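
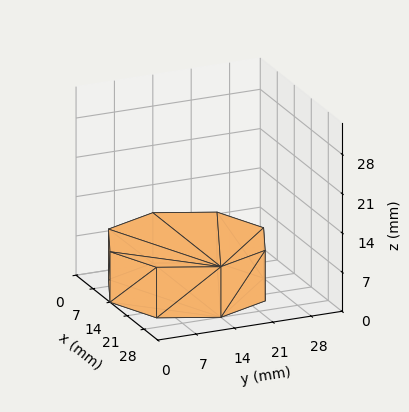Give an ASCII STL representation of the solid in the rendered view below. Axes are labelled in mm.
Reading the render: the shape is a regular 8-sided prism (a cylinder approximated with 8 flat sides), circumscribed radius ≈ 14 mm, height ≈ 9 mm (dimensions read to the nearest mm from the axis ticks). For the STL, each face is triangulated and given an outward normal.

solid part
  facet normal 0.0000 0.0000 -1.0000
    outer loop
      vertex 14.0 28.0 0.0
      vertex 23.9 23.9 0.0
      vertex 28.0 14.0 0.0
    endloop
  endfacet
  facet normal 0.0000 0.0000 -1.0000
    outer loop
      vertex 4.1 23.9 0.0
      vertex 14.0 28.0 0.0
      vertex 28.0 14.0 0.0
    endloop
  endfacet
  facet normal 0.0000 0.0000 -1.0000
    outer loop
      vertex 0.0 14.0 0.0
      vertex 4.1 23.9 0.0
      vertex 28.0 14.0 0.0
    endloop
  endfacet
  facet normal 0.0000 0.0000 -1.0000
    outer loop
      vertex 4.1 4.1 0.0
      vertex 0.0 14.0 0.0
      vertex 28.0 14.0 0.0
    endloop
  endfacet
  facet normal 0.0000 0.0000 -1.0000
    outer loop
      vertex 14.0 0.0 0.0
      vertex 4.1 4.1 0.0
      vertex 28.0 14.0 0.0
    endloop
  endfacet
  facet normal 0.0000 0.0000 -1.0000
    outer loop
      vertex 23.9 4.1 0.0
      vertex 14.0 0.0 0.0
      vertex 28.0 14.0 0.0
    endloop
  endfacet
  facet normal 0.0000 0.0000 1.0000
    outer loop
      vertex 28.0 14.0 9.0
      vertex 23.9 23.9 9.0
      vertex 14.0 28.0 9.0
    endloop
  endfacet
  facet normal 0.0000 0.0000 1.0000
    outer loop
      vertex 28.0 14.0 9.0
      vertex 14.0 28.0 9.0
      vertex 4.1 23.9 9.0
    endloop
  endfacet
  facet normal 0.0000 0.0000 1.0000
    outer loop
      vertex 28.0 14.0 9.0
      vertex 4.1 23.9 9.0
      vertex 0.0 14.0 9.0
    endloop
  endfacet
  facet normal 0.0000 0.0000 1.0000
    outer loop
      vertex 28.0 14.0 9.0
      vertex 0.0 14.0 9.0
      vertex 4.1 4.1 9.0
    endloop
  endfacet
  facet normal 0.0000 0.0000 1.0000
    outer loop
      vertex 28.0 14.0 9.0
      vertex 4.1 4.1 9.0
      vertex 14.0 0.0 9.0
    endloop
  endfacet
  facet normal 0.0000 0.0000 1.0000
    outer loop
      vertex 28.0 14.0 9.0
      vertex 14.0 0.0 9.0
      vertex 23.9 4.1 9.0
    endloop
  endfacet
  facet normal 0.9239 0.3826 0.0000
    outer loop
      vertex 28.0 14.0 0.0
      vertex 23.9 23.9 0.0
      vertex 23.9 23.9 9.0
    endloop
  endfacet
  facet normal 0.9239 0.3826 0.0000
    outer loop
      vertex 28.0 14.0 0.0
      vertex 23.9 23.9 9.0
      vertex 28.0 14.0 9.0
    endloop
  endfacet
  facet normal 0.3826 0.9239 0.0000
    outer loop
      vertex 23.9 23.9 0.0
      vertex 14.0 28.0 0.0
      vertex 14.0 28.0 9.0
    endloop
  endfacet
  facet normal 0.3826 0.9239 0.0000
    outer loop
      vertex 23.9 23.9 0.0
      vertex 14.0 28.0 9.0
      vertex 23.9 23.9 9.0
    endloop
  endfacet
  facet normal -0.3826 0.9239 0.0000
    outer loop
      vertex 14.0 28.0 0.0
      vertex 4.1 23.9 0.0
      vertex 4.1 23.9 9.0
    endloop
  endfacet
  facet normal -0.3826 0.9239 0.0000
    outer loop
      vertex 14.0 28.0 0.0
      vertex 4.1 23.9 9.0
      vertex 14.0 28.0 9.0
    endloop
  endfacet
  facet normal -0.9239 0.3826 0.0000
    outer loop
      vertex 4.1 23.9 0.0
      vertex 0.0 14.0 0.0
      vertex 0.0 14.0 9.0
    endloop
  endfacet
  facet normal -0.9239 0.3826 0.0000
    outer loop
      vertex 4.1 23.9 0.0
      vertex 0.0 14.0 9.0
      vertex 4.1 23.9 9.0
    endloop
  endfacet
  facet normal -0.9239 -0.3826 0.0000
    outer loop
      vertex 0.0 14.0 0.0
      vertex 4.1 4.1 0.0
      vertex 4.1 4.1 9.0
    endloop
  endfacet
  facet normal -0.9239 -0.3826 0.0000
    outer loop
      vertex 0.0 14.0 0.0
      vertex 4.1 4.1 9.0
      vertex 0.0 14.0 9.0
    endloop
  endfacet
  facet normal -0.3826 -0.9239 0.0000
    outer loop
      vertex 4.1 4.1 0.0
      vertex 14.0 0.0 0.0
      vertex 14.0 0.0 9.0
    endloop
  endfacet
  facet normal -0.3826 -0.9239 0.0000
    outer loop
      vertex 4.1 4.1 0.0
      vertex 14.0 0.0 9.0
      vertex 4.1 4.1 9.0
    endloop
  endfacet
  facet normal 0.3826 -0.9239 0.0000
    outer loop
      vertex 14.0 0.0 0.0
      vertex 23.9 4.1 0.0
      vertex 23.9 4.1 9.0
    endloop
  endfacet
  facet normal 0.3826 -0.9239 0.0000
    outer loop
      vertex 14.0 0.0 0.0
      vertex 23.9 4.1 9.0
      vertex 14.0 0.0 9.0
    endloop
  endfacet
  facet normal 0.9239 -0.3826 0.0000
    outer loop
      vertex 23.9 4.1 0.0
      vertex 28.0 14.0 0.0
      vertex 28.0 14.0 9.0
    endloop
  endfacet
  facet normal 0.9239 -0.3826 0.0000
    outer loop
      vertex 23.9 4.1 0.0
      vertex 28.0 14.0 9.0
      vertex 23.9 4.1 9.0
    endloop
  endfacet
endsolid part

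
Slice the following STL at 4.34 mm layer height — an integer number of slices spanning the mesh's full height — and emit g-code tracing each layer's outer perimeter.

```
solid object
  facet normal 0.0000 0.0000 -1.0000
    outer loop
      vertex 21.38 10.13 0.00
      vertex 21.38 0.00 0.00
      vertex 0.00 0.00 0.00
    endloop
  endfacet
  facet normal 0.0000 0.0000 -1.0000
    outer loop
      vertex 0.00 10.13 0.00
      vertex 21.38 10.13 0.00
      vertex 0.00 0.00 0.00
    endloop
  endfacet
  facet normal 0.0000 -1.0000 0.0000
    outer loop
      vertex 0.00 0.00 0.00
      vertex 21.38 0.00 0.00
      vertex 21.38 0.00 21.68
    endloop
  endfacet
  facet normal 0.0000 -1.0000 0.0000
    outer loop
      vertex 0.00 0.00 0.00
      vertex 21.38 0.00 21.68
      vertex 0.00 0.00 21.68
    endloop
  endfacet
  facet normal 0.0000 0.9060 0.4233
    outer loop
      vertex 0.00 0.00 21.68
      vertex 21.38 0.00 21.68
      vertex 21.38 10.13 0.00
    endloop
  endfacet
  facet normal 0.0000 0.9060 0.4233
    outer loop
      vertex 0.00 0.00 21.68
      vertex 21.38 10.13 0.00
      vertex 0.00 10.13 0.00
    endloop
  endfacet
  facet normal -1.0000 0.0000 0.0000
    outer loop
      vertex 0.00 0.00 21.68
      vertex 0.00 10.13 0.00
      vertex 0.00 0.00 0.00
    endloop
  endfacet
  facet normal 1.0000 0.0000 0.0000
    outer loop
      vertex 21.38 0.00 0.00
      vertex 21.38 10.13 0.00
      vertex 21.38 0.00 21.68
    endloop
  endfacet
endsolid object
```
; perimeter-only toolpath
G21 ; units = mm
G90 ; absolute positioning
G28 ; home
; layer 1
G0 Z4.34
G0 X0.00 Y0.00
G1 X21.38 Y0.00
G1 X21.38 Y8.10
G1 X0.00 Y8.10
G1 X0.00 Y0.00
; layer 2
G0 Z8.67
G0 X0.00 Y0.00
G1 X21.38 Y0.00
G1 X21.38 Y6.08
G1 X0.00 Y6.08
G1 X0.00 Y0.00
; layer 3
G0 Z13.01
G0 X0.00 Y0.00
G1 X21.38 Y0.00
G1 X21.38 Y4.05
G1 X0.00 Y4.05
G1 X0.00 Y0.00
; layer 4
G0 Z17.34
G0 X0.00 Y0.00
G1 X21.38 Y0.00
G1 X21.38 Y2.03
G1 X0.00 Y2.03
G1 X0.00 Y0.00
M2 ; end

The solid is a wedge (ramp): 21.4 × 10.1 mm base, rising to 21.7 mm along the y=0 edge and sloping linearly to z=0 at y=10.1. Slicing at Δz = 4.34 mm — 5 equal slices spanning the solid's height, so layer i sits at z = i·h/5 — gives 4 non-empty perimeters. Each is a 4-segment closed polygon; G0 lifts to the layer z and rapids to the start vertex, then G1 traces the edges. The cross-section shrinks linearly with z (the slice at the apex is degenerate and omitted).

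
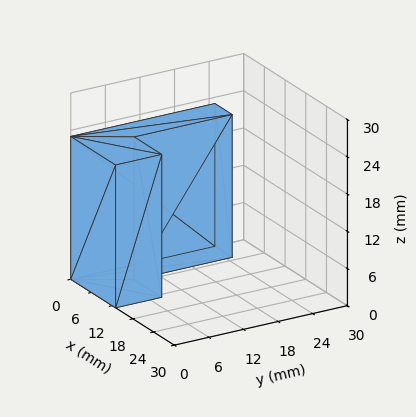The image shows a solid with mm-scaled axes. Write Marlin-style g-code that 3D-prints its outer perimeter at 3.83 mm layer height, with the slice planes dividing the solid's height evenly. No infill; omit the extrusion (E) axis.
Reading the render: the shape is an L-shaped prism: outer 13 × 25 mm, arm thicknesses ≈ 8 mm (horizontal) and 5 mm (vertical), extruded 23 mm in z (dimensions read to the nearest mm from the axis ticks). For the g-code, the solid's height is divided into equal slices at the stated Δz and each level perimeter traced with G1 moves after a G0 lift.

; perimeter-only toolpath
G21 ; units = mm
G90 ; absolute positioning
G28 ; home
; layer 1
G0 Z3.83
G0 X0.00 Y0.00
G1 X13.00 Y0.00
G1 X13.00 Y8.00
G1 X5.00 Y8.00
G1 X5.00 Y25.00
G1 X0.00 Y25.00
G1 X0.00 Y0.00
; layer 2
G0 Z7.67
G0 X0.00 Y0.00
G1 X13.00 Y0.00
G1 X13.00 Y8.00
G1 X5.00 Y8.00
G1 X5.00 Y25.00
G1 X0.00 Y25.00
G1 X0.00 Y0.00
; layer 3
G0 Z11.50
G0 X0.00 Y0.00
G1 X13.00 Y0.00
G1 X13.00 Y8.00
G1 X5.00 Y8.00
G1 X5.00 Y25.00
G1 X0.00 Y25.00
G1 X0.00 Y0.00
; layer 4
G0 Z15.33
G0 X0.00 Y0.00
G1 X13.00 Y0.00
G1 X13.00 Y8.00
G1 X5.00 Y8.00
G1 X5.00 Y25.00
G1 X0.00 Y25.00
G1 X0.00 Y0.00
; layer 5
G0 Z19.17
G0 X0.00 Y0.00
G1 X13.00 Y0.00
G1 X13.00 Y8.00
G1 X5.00 Y8.00
G1 X5.00 Y25.00
G1 X0.00 Y25.00
G1 X0.00 Y0.00
; layer 6
G0 Z23.00
G0 X0.00 Y0.00
G1 X13.00 Y0.00
G1 X13.00 Y8.00
G1 X5.00 Y8.00
G1 X5.00 Y25.00
G1 X0.00 Y25.00
G1 X0.00 Y0.00
M2 ; end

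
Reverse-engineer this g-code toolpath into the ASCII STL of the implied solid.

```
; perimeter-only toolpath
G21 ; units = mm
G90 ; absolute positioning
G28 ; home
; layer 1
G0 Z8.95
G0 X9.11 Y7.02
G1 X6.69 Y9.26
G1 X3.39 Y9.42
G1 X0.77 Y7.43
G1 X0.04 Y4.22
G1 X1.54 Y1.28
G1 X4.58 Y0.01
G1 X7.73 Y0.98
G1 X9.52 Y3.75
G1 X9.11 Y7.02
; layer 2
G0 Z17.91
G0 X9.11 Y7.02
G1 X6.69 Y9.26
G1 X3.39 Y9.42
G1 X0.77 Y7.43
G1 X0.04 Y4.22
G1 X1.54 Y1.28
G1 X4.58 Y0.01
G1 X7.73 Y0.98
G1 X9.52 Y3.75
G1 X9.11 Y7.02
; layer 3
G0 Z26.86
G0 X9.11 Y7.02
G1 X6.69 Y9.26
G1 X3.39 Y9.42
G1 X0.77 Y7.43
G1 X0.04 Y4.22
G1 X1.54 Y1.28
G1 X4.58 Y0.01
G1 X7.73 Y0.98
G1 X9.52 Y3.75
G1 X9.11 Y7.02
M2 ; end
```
solid part
  facet normal 0.0000 0.0000 -1.0000
    outer loop
      vertex 3.39 9.42 0.00
      vertex 6.69 9.26 0.00
      vertex 9.11 7.02 0.00
    endloop
  endfacet
  facet normal 0.0000 0.0000 -1.0000
    outer loop
      vertex 0.77 7.43 0.00
      vertex 3.39 9.42 0.00
      vertex 9.11 7.02 0.00
    endloop
  endfacet
  facet normal 0.0000 0.0000 -1.0000
    outer loop
      vertex 0.04 4.22 0.00
      vertex 0.77 7.43 0.00
      vertex 9.11 7.02 0.00
    endloop
  endfacet
  facet normal 0.0000 0.0000 -1.0000
    outer loop
      vertex 1.54 1.28 0.00
      vertex 0.04 4.22 0.00
      vertex 9.11 7.02 0.00
    endloop
  endfacet
  facet normal 0.0000 0.0000 -1.0000
    outer loop
      vertex 4.58 0.01 0.00
      vertex 1.54 1.28 0.00
      vertex 9.11 7.02 0.00
    endloop
  endfacet
  facet normal 0.0000 0.0000 -1.0000
    outer loop
      vertex 7.73 0.98 0.00
      vertex 4.58 0.01 0.00
      vertex 9.11 7.02 0.00
    endloop
  endfacet
  facet normal 0.0000 0.0000 -1.0000
    outer loop
      vertex 9.52 3.75 0.00
      vertex 7.73 0.98 0.00
      vertex 9.11 7.02 0.00
    endloop
  endfacet
  facet normal 0.0000 0.0000 1.0000
    outer loop
      vertex 9.11 7.02 26.86
      vertex 6.69 9.26 26.86
      vertex 3.39 9.42 26.86
    endloop
  endfacet
  facet normal 0.0000 0.0000 1.0000
    outer loop
      vertex 9.11 7.02 26.86
      vertex 3.39 9.42 26.86
      vertex 0.77 7.43 26.86
    endloop
  endfacet
  facet normal 0.0000 0.0000 1.0000
    outer loop
      vertex 9.11 7.02 26.86
      vertex 0.77 7.43 26.86
      vertex 0.04 4.22 26.86
    endloop
  endfacet
  facet normal 0.0000 0.0000 1.0000
    outer loop
      vertex 9.11 7.02 26.86
      vertex 0.04 4.22 26.86
      vertex 1.54 1.28 26.86
    endloop
  endfacet
  facet normal 0.0000 0.0000 1.0000
    outer loop
      vertex 9.11 7.02 26.86
      vertex 1.54 1.28 26.86
      vertex 4.58 0.01 26.86
    endloop
  endfacet
  facet normal 0.0000 0.0000 1.0000
    outer loop
      vertex 9.11 7.02 26.86
      vertex 4.58 0.01 26.86
      vertex 7.73 0.98 26.86
    endloop
  endfacet
  facet normal 0.0000 0.0000 1.0000
    outer loop
      vertex 9.11 7.02 26.86
      vertex 7.73 0.98 26.86
      vertex 9.52 3.75 26.86
    endloop
  endfacet
  facet normal 0.6793 0.7339 0.0000
    outer loop
      vertex 9.11 7.02 0.00
      vertex 6.69 9.26 0.00
      vertex 6.69 9.26 26.86
    endloop
  endfacet
  facet normal 0.6793 0.7339 0.0000
    outer loop
      vertex 9.11 7.02 0.00
      vertex 6.69 9.26 26.86
      vertex 9.11 7.02 26.86
    endloop
  endfacet
  facet normal 0.0484 0.9988 0.0000
    outer loop
      vertex 6.69 9.26 0.00
      vertex 3.39 9.42 0.00
      vertex 3.39 9.42 26.86
    endloop
  endfacet
  facet normal 0.0484 0.9988 0.0000
    outer loop
      vertex 6.69 9.26 0.00
      vertex 3.39 9.42 26.86
      vertex 6.69 9.26 26.86
    endloop
  endfacet
  facet normal -0.6049 0.7963 0.0000
    outer loop
      vertex 3.39 9.42 0.00
      vertex 0.77 7.43 0.00
      vertex 0.77 7.43 26.86
    endloop
  endfacet
  facet normal -0.6049 0.7963 0.0000
    outer loop
      vertex 3.39 9.42 0.00
      vertex 0.77 7.43 26.86
      vertex 3.39 9.42 26.86
    endloop
  endfacet
  facet normal -0.9751 0.2218 0.0000
    outer loop
      vertex 0.77 7.43 0.00
      vertex 0.04 4.22 0.00
      vertex 0.04 4.22 26.86
    endloop
  endfacet
  facet normal -0.9751 0.2218 0.0000
    outer loop
      vertex 0.77 7.43 0.00
      vertex 0.04 4.22 26.86
      vertex 0.77 7.43 26.86
    endloop
  endfacet
  facet normal -0.8908 -0.4545 0.0000
    outer loop
      vertex 0.04 4.22 0.00
      vertex 1.54 1.28 0.00
      vertex 1.54 1.28 26.86
    endloop
  endfacet
  facet normal -0.8908 -0.4545 0.0000
    outer loop
      vertex 0.04 4.22 0.00
      vertex 1.54 1.28 26.86
      vertex 0.04 4.22 26.86
    endloop
  endfacet
  facet normal -0.3855 -0.9227 0.0000
    outer loop
      vertex 1.54 1.28 0.00
      vertex 4.58 0.01 0.00
      vertex 4.58 0.01 26.86
    endloop
  endfacet
  facet normal -0.3855 -0.9227 0.0000
    outer loop
      vertex 1.54 1.28 0.00
      vertex 4.58 0.01 26.86
      vertex 1.54 1.28 26.86
    endloop
  endfacet
  facet normal 0.2943 -0.9557 0.0000
    outer loop
      vertex 4.58 0.01 0.00
      vertex 7.73 0.98 0.00
      vertex 7.73 0.98 26.86
    endloop
  endfacet
  facet normal 0.2943 -0.9557 0.0000
    outer loop
      vertex 4.58 0.01 0.00
      vertex 7.73 0.98 26.86
      vertex 4.58 0.01 26.86
    endloop
  endfacet
  facet normal 0.8399 -0.5427 0.0000
    outer loop
      vertex 7.73 0.98 0.00
      vertex 9.52 3.75 0.00
      vertex 9.52 3.75 26.86
    endloop
  endfacet
  facet normal 0.8399 -0.5427 0.0000
    outer loop
      vertex 7.73 0.98 0.00
      vertex 9.52 3.75 26.86
      vertex 7.73 0.98 26.86
    endloop
  endfacet
  facet normal 0.9922 0.1244 0.0000
    outer loop
      vertex 9.52 3.75 0.00
      vertex 9.11 7.02 0.00
      vertex 9.11 7.02 26.86
    endloop
  endfacet
  facet normal 0.9922 0.1244 0.0000
    outer loop
      vertex 9.52 3.75 0.00
      vertex 9.11 7.02 26.86
      vertex 9.52 3.75 26.86
    endloop
  endfacet
endsolid part

The G0 Z moves step by Δz≈8.95 mm. Every layer's G1 loop is the same polygon, so the solid is a straight extrusion of it from z=0 to z≈26.9. Closing with flat bottom and top caps and triangulating gives 32 facets — a regular 9-sided prism (a cylinder approximated with 9 flat sides), circumscribed radius ≈ 4.82 mm, height ≈ 26.9 mm.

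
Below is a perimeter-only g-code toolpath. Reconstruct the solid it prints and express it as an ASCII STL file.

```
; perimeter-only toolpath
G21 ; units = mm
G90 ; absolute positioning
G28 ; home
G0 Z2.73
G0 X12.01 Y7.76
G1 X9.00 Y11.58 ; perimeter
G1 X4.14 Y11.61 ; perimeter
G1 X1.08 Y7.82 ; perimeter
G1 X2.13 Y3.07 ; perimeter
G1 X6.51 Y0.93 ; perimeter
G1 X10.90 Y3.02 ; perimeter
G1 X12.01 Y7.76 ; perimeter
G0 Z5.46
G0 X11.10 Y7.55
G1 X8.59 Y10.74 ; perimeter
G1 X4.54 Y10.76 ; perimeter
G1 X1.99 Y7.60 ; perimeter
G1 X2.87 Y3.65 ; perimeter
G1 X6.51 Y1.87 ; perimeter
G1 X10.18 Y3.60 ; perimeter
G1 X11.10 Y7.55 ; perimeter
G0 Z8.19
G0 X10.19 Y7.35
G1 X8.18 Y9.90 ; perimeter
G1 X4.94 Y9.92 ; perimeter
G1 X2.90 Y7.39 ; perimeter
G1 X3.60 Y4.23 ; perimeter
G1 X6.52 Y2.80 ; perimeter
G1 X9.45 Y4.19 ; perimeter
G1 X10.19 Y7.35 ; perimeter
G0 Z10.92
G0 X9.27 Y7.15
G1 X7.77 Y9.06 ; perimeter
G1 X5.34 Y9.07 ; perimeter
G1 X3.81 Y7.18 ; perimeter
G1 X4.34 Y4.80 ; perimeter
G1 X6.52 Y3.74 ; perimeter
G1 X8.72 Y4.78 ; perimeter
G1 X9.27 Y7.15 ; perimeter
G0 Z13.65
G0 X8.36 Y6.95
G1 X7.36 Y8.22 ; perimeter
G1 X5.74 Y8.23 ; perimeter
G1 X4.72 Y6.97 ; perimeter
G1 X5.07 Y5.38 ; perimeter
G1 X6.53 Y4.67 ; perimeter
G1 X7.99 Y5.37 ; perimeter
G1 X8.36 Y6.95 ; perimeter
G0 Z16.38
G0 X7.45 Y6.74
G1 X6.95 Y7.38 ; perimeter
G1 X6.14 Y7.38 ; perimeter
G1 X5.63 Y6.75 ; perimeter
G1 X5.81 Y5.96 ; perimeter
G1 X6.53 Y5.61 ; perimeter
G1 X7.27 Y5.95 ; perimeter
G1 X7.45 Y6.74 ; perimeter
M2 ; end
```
solid part
  facet normal 0.0000 0.0000 -1.0000
    outer loop
      vertex 3.74 12.45 0.00
      vertex 9.41 12.42 0.00
      vertex 12.92 7.96 0.00
    endloop
  endfacet
  facet normal 0.0000 0.0000 -1.0000
    outer loop
      vertex 0.17 8.03 0.00
      vertex 3.74 12.45 0.00
      vertex 12.92 7.96 0.00
    endloop
  endfacet
  facet normal 0.0000 0.0000 -1.0000
    outer loop
      vertex 1.40 2.49 0.00
      vertex 0.17 8.03 0.00
      vertex 12.92 7.96 0.00
    endloop
  endfacet
  facet normal 0.0000 0.0000 -1.0000
    outer loop
      vertex 6.50 0.00 0.00
      vertex 1.40 2.49 0.00
      vertex 12.92 7.96 0.00
    endloop
  endfacet
  facet normal 0.0000 0.0000 -1.0000
    outer loop
      vertex 11.63 2.43 0.00
      vertex 6.50 0.00 0.00
      vertex 12.92 7.96 0.00
    endloop
  endfacet
  facet normal 0.7509 0.5910 0.2946
    outer loop
      vertex 12.92 7.96 0.00
      vertex 9.41 12.42 0.00
      vertex 6.54 6.54 19.11
    endloop
  endfacet
  facet normal 0.0051 0.9556 0.2948
    outer loop
      vertex 9.41 12.42 0.00
      vertex 3.74 12.45 0.00
      vertex 6.54 6.54 19.11
    endloop
  endfacet
  facet normal -0.7434 0.6004 0.2946
    outer loop
      vertex 3.74 12.45 0.00
      vertex 0.17 8.03 0.00
      vertex 6.54 6.54 19.11
    endloop
  endfacet
  facet normal -0.9328 -0.2071 0.2948
    outer loop
      vertex 0.17 8.03 0.00
      vertex 1.40 2.49 0.00
      vertex 6.54 6.54 19.11
    endloop
  endfacet
  facet normal -0.4192 -0.8587 0.2947
    outer loop
      vertex 1.40 2.49 0.00
      vertex 6.50 0.00 0.00
      vertex 6.54 6.54 19.11
    endloop
  endfacet
  facet normal 0.4091 -0.8636 0.2947
    outer loop
      vertex 6.50 0.00 0.00
      vertex 11.63 2.43 0.00
      vertex 6.54 6.54 19.11
    endloop
  endfacet
  facet normal 0.9306 -0.2171 0.2946
    outer loop
      vertex 11.63 2.43 0.00
      vertex 12.92 7.96 0.00
      vertex 6.54 6.54 19.11
    endloop
  endfacet
endsolid part

The G0 Z moves step by Δz≈2.73 mm. The G1 loops shrink linearly with z, so the solid tapers from its base footprint up to z≈19.1. Closing with a flat bottom cap and the tapered top and triangulating gives 12 facets — a regular 7-sided pyramid, base circumscribed radius ≈ 6.54 mm, apex at z ≈ 19.1 mm.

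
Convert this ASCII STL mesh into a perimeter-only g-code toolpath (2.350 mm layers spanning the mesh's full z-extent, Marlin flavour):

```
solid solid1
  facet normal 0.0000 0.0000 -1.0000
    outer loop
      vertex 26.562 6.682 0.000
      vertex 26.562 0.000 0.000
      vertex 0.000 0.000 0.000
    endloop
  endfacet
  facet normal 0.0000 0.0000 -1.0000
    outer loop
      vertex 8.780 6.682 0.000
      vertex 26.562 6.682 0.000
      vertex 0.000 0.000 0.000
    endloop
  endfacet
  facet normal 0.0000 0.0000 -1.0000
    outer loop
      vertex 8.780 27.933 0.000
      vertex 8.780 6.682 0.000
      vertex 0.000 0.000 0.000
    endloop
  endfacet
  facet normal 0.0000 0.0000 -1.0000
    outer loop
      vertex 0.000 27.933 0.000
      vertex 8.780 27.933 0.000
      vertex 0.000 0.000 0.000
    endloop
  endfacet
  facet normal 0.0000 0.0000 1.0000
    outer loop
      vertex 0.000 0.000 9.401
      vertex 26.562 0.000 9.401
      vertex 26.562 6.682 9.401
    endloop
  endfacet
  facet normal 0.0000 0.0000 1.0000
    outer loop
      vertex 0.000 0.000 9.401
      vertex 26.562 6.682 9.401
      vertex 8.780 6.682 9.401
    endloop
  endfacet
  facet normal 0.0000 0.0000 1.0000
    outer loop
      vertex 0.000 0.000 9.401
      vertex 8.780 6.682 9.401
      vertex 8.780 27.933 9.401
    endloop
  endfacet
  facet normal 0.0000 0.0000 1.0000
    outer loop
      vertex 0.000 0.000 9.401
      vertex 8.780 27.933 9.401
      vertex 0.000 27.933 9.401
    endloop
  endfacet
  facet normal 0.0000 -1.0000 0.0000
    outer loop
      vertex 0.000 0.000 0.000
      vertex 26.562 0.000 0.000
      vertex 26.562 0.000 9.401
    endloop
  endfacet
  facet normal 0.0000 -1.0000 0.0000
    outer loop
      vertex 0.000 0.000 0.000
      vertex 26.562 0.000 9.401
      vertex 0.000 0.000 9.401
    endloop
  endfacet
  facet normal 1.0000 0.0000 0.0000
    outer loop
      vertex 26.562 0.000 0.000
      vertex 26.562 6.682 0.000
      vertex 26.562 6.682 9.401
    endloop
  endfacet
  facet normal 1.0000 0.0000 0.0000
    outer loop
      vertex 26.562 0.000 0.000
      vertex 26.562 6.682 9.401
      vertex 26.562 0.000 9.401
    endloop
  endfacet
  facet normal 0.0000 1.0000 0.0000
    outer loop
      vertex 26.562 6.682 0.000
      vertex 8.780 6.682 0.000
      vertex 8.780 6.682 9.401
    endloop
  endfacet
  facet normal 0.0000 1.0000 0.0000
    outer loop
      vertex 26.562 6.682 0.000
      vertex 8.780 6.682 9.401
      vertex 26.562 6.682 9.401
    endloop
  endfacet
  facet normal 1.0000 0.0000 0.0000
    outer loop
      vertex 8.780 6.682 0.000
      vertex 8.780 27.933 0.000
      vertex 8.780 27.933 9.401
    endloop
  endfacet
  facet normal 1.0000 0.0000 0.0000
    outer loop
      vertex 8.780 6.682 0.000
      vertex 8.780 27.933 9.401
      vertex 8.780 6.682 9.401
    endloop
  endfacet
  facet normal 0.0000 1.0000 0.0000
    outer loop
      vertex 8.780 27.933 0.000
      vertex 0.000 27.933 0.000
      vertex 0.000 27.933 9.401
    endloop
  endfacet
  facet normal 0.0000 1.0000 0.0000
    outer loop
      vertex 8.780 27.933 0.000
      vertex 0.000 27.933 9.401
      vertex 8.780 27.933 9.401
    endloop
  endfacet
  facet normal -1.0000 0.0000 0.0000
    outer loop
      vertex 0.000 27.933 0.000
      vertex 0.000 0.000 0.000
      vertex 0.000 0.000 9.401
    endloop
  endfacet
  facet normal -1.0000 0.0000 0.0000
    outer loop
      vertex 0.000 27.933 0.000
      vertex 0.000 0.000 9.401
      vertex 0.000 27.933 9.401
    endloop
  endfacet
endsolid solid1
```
; perimeter-only toolpath
G21 ; units = mm
G90 ; absolute positioning
G28 ; home
; layer 1
G0 Z2.350
G0 X0.000 Y0.000
G1 X26.562 Y0.000
G1 X26.562 Y6.682
G1 X8.780 Y6.682
G1 X8.780 Y27.933
G1 X0.000 Y27.933
G1 X0.000 Y0.000
; layer 2
G0 Z4.700
G0 X0.000 Y0.000
G1 X26.562 Y0.000
G1 X26.562 Y6.682
G1 X8.780 Y6.682
G1 X8.780 Y27.933
G1 X0.000 Y27.933
G1 X0.000 Y0.000
; layer 3
G0 Z7.051
G0 X0.000 Y0.000
G1 X26.562 Y0.000
G1 X26.562 Y6.682
G1 X8.780 Y6.682
G1 X8.780 Y27.933
G1 X0.000 Y27.933
G1 X0.000 Y0.000
; layer 4
G0 Z9.401
G0 X0.000 Y0.000
G1 X26.562 Y0.000
G1 X26.562 Y6.682
G1 X8.780 Y6.682
G1 X8.780 Y27.933
G1 X0.000 Y27.933
G1 X0.000 Y0.000
M2 ; end

The solid is an L-shaped prism: outer 26.6 × 27.9 mm, arm thicknesses ≈ 6.68 mm (horizontal) and 8.78 mm (vertical), extruded 9.4 mm in z. Slicing at Δz = 2.350 mm — 4 equal slices spanning the solid's height, so layer i sits at z = i·h/4 — gives 4 non-empty perimeters. Each is a 6-segment closed polygon; G0 lifts to the layer z and rapids to the start vertex, then G1 traces the edges.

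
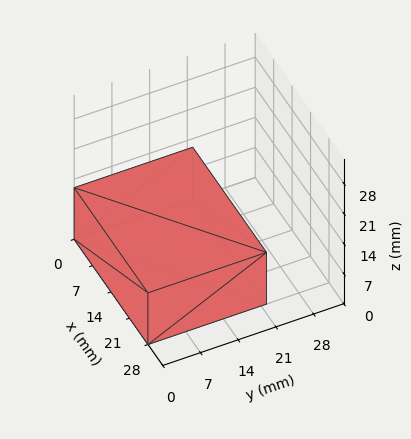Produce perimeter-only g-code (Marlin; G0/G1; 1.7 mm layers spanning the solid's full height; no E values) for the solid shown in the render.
Reading the render: the shape is a rectangular box, roughly 28 × 22 mm footprint and 12 mm tall (dimensions read to the nearest mm from the axis ticks). For the g-code, the solid's height is divided into equal slices at the stated Δz and each level perimeter traced with G1 moves after a G0 lift.

; perimeter-only toolpath
G21 ; units = mm
G90 ; absolute positioning
G28 ; home
; layer 1
G0 Z1.7
G0 X0.0 Y0.0
G1 X28.0 Y0.0
G1 X28.0 Y22.0
G1 X0.0 Y22.0
G1 X0.0 Y0.0
; layer 2
G0 Z3.4
G0 X0.0 Y0.0
G1 X28.0 Y0.0
G1 X28.0 Y22.0
G1 X0.0 Y22.0
G1 X0.0 Y0.0
; layer 3
G0 Z5.1
G0 X0.0 Y0.0
G1 X28.0 Y0.0
G1 X28.0 Y22.0
G1 X0.0 Y22.0
G1 X0.0 Y0.0
; layer 4
G0 Z6.9
G0 X0.0 Y0.0
G1 X28.0 Y0.0
G1 X28.0 Y22.0
G1 X0.0 Y22.0
G1 X0.0 Y0.0
; layer 5
G0 Z8.6
G0 X0.0 Y0.0
G1 X28.0 Y0.0
G1 X28.0 Y22.0
G1 X0.0 Y22.0
G1 X0.0 Y0.0
; layer 6
G0 Z10.3
G0 X0.0 Y0.0
G1 X28.0 Y0.0
G1 X28.0 Y22.0
G1 X0.0 Y22.0
G1 X0.0 Y0.0
; layer 7
G0 Z12.0
G0 X0.0 Y0.0
G1 X28.0 Y0.0
G1 X28.0 Y22.0
G1 X0.0 Y22.0
G1 X0.0 Y0.0
M2 ; end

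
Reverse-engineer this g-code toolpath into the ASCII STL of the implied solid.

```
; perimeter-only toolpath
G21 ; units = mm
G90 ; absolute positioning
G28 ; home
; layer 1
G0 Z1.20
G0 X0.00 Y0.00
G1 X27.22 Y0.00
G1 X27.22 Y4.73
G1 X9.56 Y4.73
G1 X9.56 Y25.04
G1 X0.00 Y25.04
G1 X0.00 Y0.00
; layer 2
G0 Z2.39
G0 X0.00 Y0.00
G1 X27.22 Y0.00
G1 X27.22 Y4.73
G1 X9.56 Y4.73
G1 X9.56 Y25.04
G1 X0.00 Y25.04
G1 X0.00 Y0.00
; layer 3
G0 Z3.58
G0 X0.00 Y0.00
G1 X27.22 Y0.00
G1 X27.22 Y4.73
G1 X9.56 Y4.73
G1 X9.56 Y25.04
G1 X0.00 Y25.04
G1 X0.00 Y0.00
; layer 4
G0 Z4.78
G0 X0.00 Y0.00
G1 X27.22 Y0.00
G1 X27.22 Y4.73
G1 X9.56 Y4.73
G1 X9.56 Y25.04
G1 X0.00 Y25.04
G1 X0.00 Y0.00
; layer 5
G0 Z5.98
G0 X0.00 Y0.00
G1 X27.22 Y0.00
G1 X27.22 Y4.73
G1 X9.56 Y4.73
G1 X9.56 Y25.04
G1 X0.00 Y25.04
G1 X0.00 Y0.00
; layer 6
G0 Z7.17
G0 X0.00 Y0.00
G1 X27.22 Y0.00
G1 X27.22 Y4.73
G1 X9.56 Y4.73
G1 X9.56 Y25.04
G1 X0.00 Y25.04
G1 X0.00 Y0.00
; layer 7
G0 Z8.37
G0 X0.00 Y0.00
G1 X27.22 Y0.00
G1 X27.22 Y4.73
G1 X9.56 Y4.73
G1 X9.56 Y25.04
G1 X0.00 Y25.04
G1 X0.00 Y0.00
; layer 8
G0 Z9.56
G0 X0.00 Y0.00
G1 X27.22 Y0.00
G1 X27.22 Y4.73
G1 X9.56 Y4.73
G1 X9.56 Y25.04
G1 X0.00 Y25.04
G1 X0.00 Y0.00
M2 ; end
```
solid part
  facet normal 0.0000 0.0000 -1.0000
    outer loop
      vertex 27.22 4.73 0.00
      vertex 27.22 0.00 0.00
      vertex 0.00 0.00 0.00
    endloop
  endfacet
  facet normal 0.0000 0.0000 -1.0000
    outer loop
      vertex 9.56 4.73 0.00
      vertex 27.22 4.73 0.00
      vertex 0.00 0.00 0.00
    endloop
  endfacet
  facet normal 0.0000 0.0000 -1.0000
    outer loop
      vertex 9.56 25.04 0.00
      vertex 9.56 4.73 0.00
      vertex 0.00 0.00 0.00
    endloop
  endfacet
  facet normal 0.0000 0.0000 -1.0000
    outer loop
      vertex 0.00 25.04 0.00
      vertex 9.56 25.04 0.00
      vertex 0.00 0.00 0.00
    endloop
  endfacet
  facet normal 0.0000 0.0000 1.0000
    outer loop
      vertex 0.00 0.00 9.56
      vertex 27.22 0.00 9.56
      vertex 27.22 4.73 9.56
    endloop
  endfacet
  facet normal 0.0000 0.0000 1.0000
    outer loop
      vertex 0.00 0.00 9.56
      vertex 27.22 4.73 9.56
      vertex 9.56 4.73 9.56
    endloop
  endfacet
  facet normal 0.0000 0.0000 1.0000
    outer loop
      vertex 0.00 0.00 9.56
      vertex 9.56 4.73 9.56
      vertex 9.56 25.04 9.56
    endloop
  endfacet
  facet normal 0.0000 0.0000 1.0000
    outer loop
      vertex 0.00 0.00 9.56
      vertex 9.56 25.04 9.56
      vertex 0.00 25.04 9.56
    endloop
  endfacet
  facet normal 0.0000 -1.0000 0.0000
    outer loop
      vertex 0.00 0.00 0.00
      vertex 27.22 0.00 0.00
      vertex 27.22 0.00 9.56
    endloop
  endfacet
  facet normal 0.0000 -1.0000 0.0000
    outer loop
      vertex 0.00 0.00 0.00
      vertex 27.22 0.00 9.56
      vertex 0.00 0.00 9.56
    endloop
  endfacet
  facet normal 1.0000 0.0000 0.0000
    outer loop
      vertex 27.22 0.00 0.00
      vertex 27.22 4.73 0.00
      vertex 27.22 4.73 9.56
    endloop
  endfacet
  facet normal 1.0000 0.0000 0.0000
    outer loop
      vertex 27.22 0.00 0.00
      vertex 27.22 4.73 9.56
      vertex 27.22 0.00 9.56
    endloop
  endfacet
  facet normal 0.0000 1.0000 0.0000
    outer loop
      vertex 27.22 4.73 0.00
      vertex 9.56 4.73 0.00
      vertex 9.56 4.73 9.56
    endloop
  endfacet
  facet normal 0.0000 1.0000 0.0000
    outer loop
      vertex 27.22 4.73 0.00
      vertex 9.56 4.73 9.56
      vertex 27.22 4.73 9.56
    endloop
  endfacet
  facet normal 1.0000 0.0000 0.0000
    outer loop
      vertex 9.56 4.73 0.00
      vertex 9.56 25.04 0.00
      vertex 9.56 25.04 9.56
    endloop
  endfacet
  facet normal 1.0000 0.0000 0.0000
    outer loop
      vertex 9.56 4.73 0.00
      vertex 9.56 25.04 9.56
      vertex 9.56 4.73 9.56
    endloop
  endfacet
  facet normal 0.0000 1.0000 0.0000
    outer loop
      vertex 9.56 25.04 0.00
      vertex 0.00 25.04 0.00
      vertex 0.00 25.04 9.56
    endloop
  endfacet
  facet normal 0.0000 1.0000 0.0000
    outer loop
      vertex 9.56 25.04 0.00
      vertex 0.00 25.04 9.56
      vertex 9.56 25.04 9.56
    endloop
  endfacet
  facet normal -1.0000 0.0000 0.0000
    outer loop
      vertex 0.00 25.04 0.00
      vertex 0.00 0.00 0.00
      vertex 0.00 0.00 9.56
    endloop
  endfacet
  facet normal -1.0000 0.0000 0.0000
    outer loop
      vertex 0.00 25.04 0.00
      vertex 0.00 0.00 9.56
      vertex 0.00 25.04 9.56
    endloop
  endfacet
endsolid part

The G0 Z moves step by Δz≈1.20 mm. Every layer's G1 loop is the same polygon, so the solid is a straight extrusion of it from z=0 to z≈9.56. Closing with flat bottom and top caps and triangulating gives 20 facets — an L-shaped prism: outer 27.2 × 25 mm, arm thicknesses ≈ 4.73 mm (horizontal) and 9.56 mm (vertical), extruded 9.56 mm in z.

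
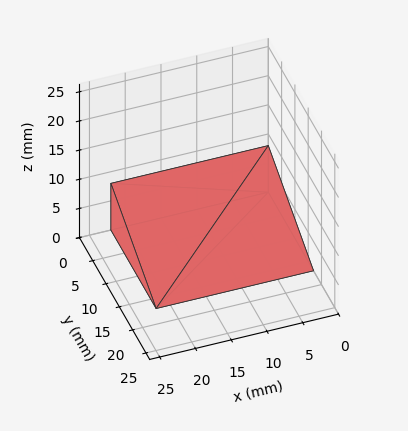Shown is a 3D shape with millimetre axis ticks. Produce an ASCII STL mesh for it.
Reading the render: the shape is a wedge (ramp): 22 × 17 mm base, rising to 8 mm along the y=0 edge and sloping linearly to z=0 at y=17 (dimensions read to the nearest mm from the axis ticks). For the STL, each face is triangulated and given an outward normal.

solid part
  facet normal 0.0000 0.0000 -1.0000
    outer loop
      vertex 22.00 17.00 0.00
      vertex 22.00 0.00 0.00
      vertex 0.00 0.00 0.00
    endloop
  endfacet
  facet normal 0.0000 0.0000 -1.0000
    outer loop
      vertex 0.00 17.00 0.00
      vertex 22.00 17.00 0.00
      vertex 0.00 0.00 0.00
    endloop
  endfacet
  facet normal 0.0000 -1.0000 0.0000
    outer loop
      vertex 0.00 0.00 0.00
      vertex 22.00 0.00 0.00
      vertex 22.00 0.00 8.00
    endloop
  endfacet
  facet normal 0.0000 -1.0000 0.0000
    outer loop
      vertex 0.00 0.00 0.00
      vertex 22.00 0.00 8.00
      vertex 0.00 0.00 8.00
    endloop
  endfacet
  facet normal 0.0000 0.4258 0.9048
    outer loop
      vertex 0.00 0.00 8.00
      vertex 22.00 0.00 8.00
      vertex 22.00 17.00 0.00
    endloop
  endfacet
  facet normal 0.0000 0.4258 0.9048
    outer loop
      vertex 0.00 0.00 8.00
      vertex 22.00 17.00 0.00
      vertex 0.00 17.00 0.00
    endloop
  endfacet
  facet normal -1.0000 0.0000 0.0000
    outer loop
      vertex 0.00 0.00 8.00
      vertex 0.00 17.00 0.00
      vertex 0.00 0.00 0.00
    endloop
  endfacet
  facet normal 1.0000 0.0000 0.0000
    outer loop
      vertex 22.00 0.00 0.00
      vertex 22.00 17.00 0.00
      vertex 22.00 0.00 8.00
    endloop
  endfacet
endsolid part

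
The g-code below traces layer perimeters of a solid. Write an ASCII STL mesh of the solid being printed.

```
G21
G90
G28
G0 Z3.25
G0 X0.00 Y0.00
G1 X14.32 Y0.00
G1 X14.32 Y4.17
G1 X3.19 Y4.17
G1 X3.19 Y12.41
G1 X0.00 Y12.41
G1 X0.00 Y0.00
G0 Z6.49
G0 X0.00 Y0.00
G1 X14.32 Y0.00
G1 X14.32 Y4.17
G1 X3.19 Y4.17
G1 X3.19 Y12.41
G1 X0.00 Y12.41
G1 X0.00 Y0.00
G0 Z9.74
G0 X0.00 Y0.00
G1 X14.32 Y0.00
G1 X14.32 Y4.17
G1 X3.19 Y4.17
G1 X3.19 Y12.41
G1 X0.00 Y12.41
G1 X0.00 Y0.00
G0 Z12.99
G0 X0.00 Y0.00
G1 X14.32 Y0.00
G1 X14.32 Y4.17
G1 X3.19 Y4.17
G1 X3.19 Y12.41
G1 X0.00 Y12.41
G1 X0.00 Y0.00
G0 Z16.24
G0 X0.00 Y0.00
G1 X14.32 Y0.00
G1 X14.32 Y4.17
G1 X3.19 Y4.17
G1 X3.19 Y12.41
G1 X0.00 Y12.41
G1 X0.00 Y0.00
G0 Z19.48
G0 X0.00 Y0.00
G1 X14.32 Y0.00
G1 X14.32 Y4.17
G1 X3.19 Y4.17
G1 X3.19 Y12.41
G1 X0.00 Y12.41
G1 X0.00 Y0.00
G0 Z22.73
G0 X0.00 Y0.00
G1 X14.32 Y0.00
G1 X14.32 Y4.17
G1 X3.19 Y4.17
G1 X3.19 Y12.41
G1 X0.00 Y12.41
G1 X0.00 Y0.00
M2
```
solid part
  facet normal 0.0000 0.0000 -1.0000
    outer loop
      vertex 14.32 4.17 0.00
      vertex 14.32 0.00 0.00
      vertex 0.00 0.00 0.00
    endloop
  endfacet
  facet normal 0.0000 0.0000 -1.0000
    outer loop
      vertex 3.19 4.17 0.00
      vertex 14.32 4.17 0.00
      vertex 0.00 0.00 0.00
    endloop
  endfacet
  facet normal 0.0000 0.0000 -1.0000
    outer loop
      vertex 3.19 12.41 0.00
      vertex 3.19 4.17 0.00
      vertex 0.00 0.00 0.00
    endloop
  endfacet
  facet normal 0.0000 0.0000 -1.0000
    outer loop
      vertex 0.00 12.41 0.00
      vertex 3.19 12.41 0.00
      vertex 0.00 0.00 0.00
    endloop
  endfacet
  facet normal 0.0000 0.0000 1.0000
    outer loop
      vertex 0.00 0.00 22.73
      vertex 14.32 0.00 22.73
      vertex 14.32 4.17 22.73
    endloop
  endfacet
  facet normal 0.0000 0.0000 1.0000
    outer loop
      vertex 0.00 0.00 22.73
      vertex 14.32 4.17 22.73
      vertex 3.19 4.17 22.73
    endloop
  endfacet
  facet normal 0.0000 0.0000 1.0000
    outer loop
      vertex 0.00 0.00 22.73
      vertex 3.19 4.17 22.73
      vertex 3.19 12.41 22.73
    endloop
  endfacet
  facet normal 0.0000 0.0000 1.0000
    outer loop
      vertex 0.00 0.00 22.73
      vertex 3.19 12.41 22.73
      vertex 0.00 12.41 22.73
    endloop
  endfacet
  facet normal 0.0000 -1.0000 0.0000
    outer loop
      vertex 0.00 0.00 0.00
      vertex 14.32 0.00 0.00
      vertex 14.32 0.00 22.73
    endloop
  endfacet
  facet normal 0.0000 -1.0000 0.0000
    outer loop
      vertex 0.00 0.00 0.00
      vertex 14.32 0.00 22.73
      vertex 0.00 0.00 22.73
    endloop
  endfacet
  facet normal 1.0000 0.0000 0.0000
    outer loop
      vertex 14.32 0.00 0.00
      vertex 14.32 4.17 0.00
      vertex 14.32 4.17 22.73
    endloop
  endfacet
  facet normal 1.0000 0.0000 0.0000
    outer loop
      vertex 14.32 0.00 0.00
      vertex 14.32 4.17 22.73
      vertex 14.32 0.00 22.73
    endloop
  endfacet
  facet normal 0.0000 1.0000 0.0000
    outer loop
      vertex 14.32 4.17 0.00
      vertex 3.19 4.17 0.00
      vertex 3.19 4.17 22.73
    endloop
  endfacet
  facet normal 0.0000 1.0000 0.0000
    outer loop
      vertex 14.32 4.17 0.00
      vertex 3.19 4.17 22.73
      vertex 14.32 4.17 22.73
    endloop
  endfacet
  facet normal 1.0000 0.0000 0.0000
    outer loop
      vertex 3.19 4.17 0.00
      vertex 3.19 12.41 0.00
      vertex 3.19 12.41 22.73
    endloop
  endfacet
  facet normal 1.0000 0.0000 0.0000
    outer loop
      vertex 3.19 4.17 0.00
      vertex 3.19 12.41 22.73
      vertex 3.19 4.17 22.73
    endloop
  endfacet
  facet normal 0.0000 1.0000 0.0000
    outer loop
      vertex 3.19 12.41 0.00
      vertex 0.00 12.41 0.00
      vertex 0.00 12.41 22.73
    endloop
  endfacet
  facet normal 0.0000 1.0000 0.0000
    outer loop
      vertex 3.19 12.41 0.00
      vertex 0.00 12.41 22.73
      vertex 3.19 12.41 22.73
    endloop
  endfacet
  facet normal -1.0000 0.0000 0.0000
    outer loop
      vertex 0.00 12.41 0.00
      vertex 0.00 0.00 0.00
      vertex 0.00 0.00 22.73
    endloop
  endfacet
  facet normal -1.0000 0.0000 0.0000
    outer loop
      vertex 0.00 12.41 0.00
      vertex 0.00 0.00 22.73
      vertex 0.00 12.41 22.73
    endloop
  endfacet
endsolid part

The G0 Z moves step by Δz≈3.25 mm. Every layer's G1 loop is the same polygon, so the solid is a straight extrusion of it from z=0 to z≈22.7. Closing with flat bottom and top caps and triangulating gives 20 facets — an L-shaped prism: outer 14.3 × 12.4 mm, arm thicknesses ≈ 4.17 mm (horizontal) and 3.19 mm (vertical), extruded 22.7 mm in z.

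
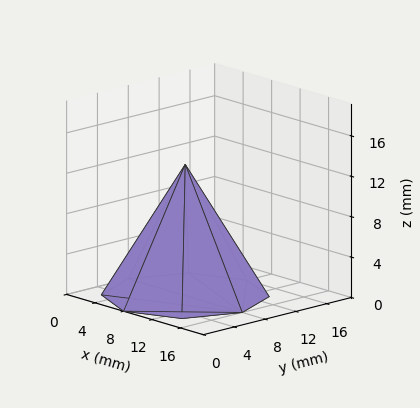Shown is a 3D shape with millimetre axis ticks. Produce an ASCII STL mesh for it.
Reading the render: the shape is a regular 8-sided pyramid, base circumscribed radius ≈ 8 mm, apex at z ≈ 13 mm (dimensions read to the nearest mm from the axis ticks). For the STL, each face is triangulated and given an outward normal.

solid part
  facet normal 0.0000 0.0000 -1.0000
    outer loop
      vertex 8.000 16.000 0.000
      vertex 13.657 13.657 0.000
      vertex 16.000 8.000 0.000
    endloop
  endfacet
  facet normal 0.0000 0.0000 -1.0000
    outer loop
      vertex 2.343 13.657 0.000
      vertex 8.000 16.000 0.000
      vertex 16.000 8.000 0.000
    endloop
  endfacet
  facet normal 0.0000 0.0000 -1.0000
    outer loop
      vertex 0.000 8.000 0.000
      vertex 2.343 13.657 0.000
      vertex 16.000 8.000 0.000
    endloop
  endfacet
  facet normal 0.0000 0.0000 -1.0000
    outer loop
      vertex 2.343 2.343 0.000
      vertex 0.000 8.000 0.000
      vertex 16.000 8.000 0.000
    endloop
  endfacet
  facet normal 0.0000 0.0000 -1.0000
    outer loop
      vertex 8.000 0.000 0.000
      vertex 2.343 2.343 0.000
      vertex 16.000 8.000 0.000
    endloop
  endfacet
  facet normal 0.0000 0.0000 -1.0000
    outer loop
      vertex 13.657 2.343 0.000
      vertex 8.000 0.000 0.000
      vertex 16.000 8.000 0.000
    endloop
  endfacet
  facet normal 0.8032 0.3326 0.4943
    outer loop
      vertex 16.000 8.000 0.000
      vertex 13.657 13.657 0.000
      vertex 8.000 8.000 13.000
    endloop
  endfacet
  facet normal 0.3326 0.8032 0.4943
    outer loop
      vertex 13.657 13.657 0.000
      vertex 8.000 16.000 0.000
      vertex 8.000 8.000 13.000
    endloop
  endfacet
  facet normal -0.3326 0.8032 0.4943
    outer loop
      vertex 8.000 16.000 0.000
      vertex 2.343 13.657 0.000
      vertex 8.000 8.000 13.000
    endloop
  endfacet
  facet normal -0.8032 0.3326 0.4943
    outer loop
      vertex 2.343 13.657 0.000
      vertex 0.000 8.000 0.000
      vertex 8.000 8.000 13.000
    endloop
  endfacet
  facet normal -0.8032 -0.3326 0.4943
    outer loop
      vertex 0.000 8.000 0.000
      vertex 2.343 2.343 0.000
      vertex 8.000 8.000 13.000
    endloop
  endfacet
  facet normal -0.3326 -0.8032 0.4943
    outer loop
      vertex 2.343 2.343 0.000
      vertex 8.000 0.000 0.000
      vertex 8.000 8.000 13.000
    endloop
  endfacet
  facet normal 0.3326 -0.8032 0.4943
    outer loop
      vertex 8.000 0.000 0.000
      vertex 13.657 2.343 0.000
      vertex 8.000 8.000 13.000
    endloop
  endfacet
  facet normal 0.8032 -0.3326 0.4943
    outer loop
      vertex 13.657 2.343 0.000
      vertex 16.000 8.000 0.000
      vertex 8.000 8.000 13.000
    endloop
  endfacet
endsolid part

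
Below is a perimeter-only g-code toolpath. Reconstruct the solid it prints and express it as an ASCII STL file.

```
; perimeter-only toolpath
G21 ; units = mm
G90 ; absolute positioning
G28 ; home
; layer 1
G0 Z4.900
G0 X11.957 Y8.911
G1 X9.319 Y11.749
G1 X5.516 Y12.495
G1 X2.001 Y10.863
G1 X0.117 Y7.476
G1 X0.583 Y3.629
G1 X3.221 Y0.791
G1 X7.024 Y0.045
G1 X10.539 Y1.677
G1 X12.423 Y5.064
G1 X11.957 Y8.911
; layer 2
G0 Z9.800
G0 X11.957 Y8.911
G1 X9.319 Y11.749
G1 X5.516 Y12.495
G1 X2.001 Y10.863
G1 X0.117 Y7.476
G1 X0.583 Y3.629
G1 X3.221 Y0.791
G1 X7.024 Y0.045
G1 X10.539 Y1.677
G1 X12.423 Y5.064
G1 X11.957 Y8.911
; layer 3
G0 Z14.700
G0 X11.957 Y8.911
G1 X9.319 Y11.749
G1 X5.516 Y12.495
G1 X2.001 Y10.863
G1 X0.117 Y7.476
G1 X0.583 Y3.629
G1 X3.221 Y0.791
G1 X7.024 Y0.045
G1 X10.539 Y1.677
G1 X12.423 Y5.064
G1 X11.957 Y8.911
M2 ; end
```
solid part
  facet normal 0.0000 0.0000 -1.0000
    outer loop
      vertex 5.516 12.495 0.000
      vertex 9.319 11.749 0.000
      vertex 11.957 8.911 0.000
    endloop
  endfacet
  facet normal 0.0000 0.0000 -1.0000
    outer loop
      vertex 2.001 10.863 0.000
      vertex 5.516 12.495 0.000
      vertex 11.957 8.911 0.000
    endloop
  endfacet
  facet normal 0.0000 0.0000 -1.0000
    outer loop
      vertex 0.117 7.476 0.000
      vertex 2.001 10.863 0.000
      vertex 11.957 8.911 0.000
    endloop
  endfacet
  facet normal 0.0000 0.0000 -1.0000
    outer loop
      vertex 0.583 3.629 0.000
      vertex 0.117 7.476 0.000
      vertex 11.957 8.911 0.000
    endloop
  endfacet
  facet normal 0.0000 0.0000 -1.0000
    outer loop
      vertex 3.221 0.791 0.000
      vertex 0.583 3.629 0.000
      vertex 11.957 8.911 0.000
    endloop
  endfacet
  facet normal 0.0000 0.0000 -1.0000
    outer loop
      vertex 7.024 0.045 0.000
      vertex 3.221 0.791 0.000
      vertex 11.957 8.911 0.000
    endloop
  endfacet
  facet normal 0.0000 0.0000 -1.0000
    outer loop
      vertex 10.539 1.677 0.000
      vertex 7.024 0.045 0.000
      vertex 11.957 8.911 0.000
    endloop
  endfacet
  facet normal 0.0000 0.0000 -1.0000
    outer loop
      vertex 12.423 5.064 0.000
      vertex 10.539 1.677 0.000
      vertex 11.957 8.911 0.000
    endloop
  endfacet
  facet normal 0.0000 0.0000 1.0000
    outer loop
      vertex 11.957 8.911 14.700
      vertex 9.319 11.749 14.700
      vertex 5.516 12.495 14.700
    endloop
  endfacet
  facet normal 0.0000 0.0000 1.0000
    outer loop
      vertex 11.957 8.911 14.700
      vertex 5.516 12.495 14.700
      vertex 2.001 10.863 14.700
    endloop
  endfacet
  facet normal 0.0000 0.0000 1.0000
    outer loop
      vertex 11.957 8.911 14.700
      vertex 2.001 10.863 14.700
      vertex 0.117 7.476 14.700
    endloop
  endfacet
  facet normal 0.0000 0.0000 1.0000
    outer loop
      vertex 11.957 8.911 14.700
      vertex 0.117 7.476 14.700
      vertex 0.583 3.629 14.700
    endloop
  endfacet
  facet normal 0.0000 0.0000 1.0000
    outer loop
      vertex 11.957 8.911 14.700
      vertex 0.583 3.629 14.700
      vertex 3.221 0.791 14.700
    endloop
  endfacet
  facet normal 0.0000 0.0000 1.0000
    outer loop
      vertex 11.957 8.911 14.700
      vertex 3.221 0.791 14.700
      vertex 7.024 0.045 14.700
    endloop
  endfacet
  facet normal 0.0000 0.0000 1.0000
    outer loop
      vertex 11.957 8.911 14.700
      vertex 7.024 0.045 14.700
      vertex 10.539 1.677 14.700
    endloop
  endfacet
  facet normal 0.0000 0.0000 1.0000
    outer loop
      vertex 11.957 8.911 14.700
      vertex 10.539 1.677 14.700
      vertex 12.423 5.064 14.700
    endloop
  endfacet
  facet normal 0.7324 0.6808 0.0000
    outer loop
      vertex 11.957 8.911 0.000
      vertex 9.319 11.749 0.000
      vertex 9.319 11.749 14.700
    endloop
  endfacet
  facet normal 0.7324 0.6808 0.0000
    outer loop
      vertex 11.957 8.911 0.000
      vertex 9.319 11.749 14.700
      vertex 11.957 8.911 14.700
    endloop
  endfacet
  facet normal 0.1925 0.9813 0.0000
    outer loop
      vertex 9.319 11.749 0.000
      vertex 5.516 12.495 0.000
      vertex 5.516 12.495 14.700
    endloop
  endfacet
  facet normal 0.1925 0.9813 0.0000
    outer loop
      vertex 9.319 11.749 0.000
      vertex 5.516 12.495 14.700
      vertex 9.319 11.749 14.700
    endloop
  endfacet
  facet normal -0.4211 0.9070 0.0000
    outer loop
      vertex 5.516 12.495 0.000
      vertex 2.001 10.863 0.000
      vertex 2.001 10.863 14.700
    endloop
  endfacet
  facet normal -0.4211 0.9070 0.0000
    outer loop
      vertex 5.516 12.495 0.000
      vertex 2.001 10.863 14.700
      vertex 5.516 12.495 14.700
    endloop
  endfacet
  facet normal -0.8739 0.4861 0.0000
    outer loop
      vertex 2.001 10.863 0.000
      vertex 0.117 7.476 0.000
      vertex 0.117 7.476 14.700
    endloop
  endfacet
  facet normal -0.8739 0.4861 0.0000
    outer loop
      vertex 2.001 10.863 0.000
      vertex 0.117 7.476 14.700
      vertex 2.001 10.863 14.700
    endloop
  endfacet
  facet normal -0.9927 -0.1203 0.0000
    outer loop
      vertex 0.117 7.476 0.000
      vertex 0.583 3.629 0.000
      vertex 0.583 3.629 14.700
    endloop
  endfacet
  facet normal -0.9927 -0.1203 0.0000
    outer loop
      vertex 0.117 7.476 0.000
      vertex 0.583 3.629 14.700
      vertex 0.117 7.476 14.700
    endloop
  endfacet
  facet normal -0.7324 -0.6808 0.0000
    outer loop
      vertex 0.583 3.629 0.000
      vertex 3.221 0.791 0.000
      vertex 3.221 0.791 14.700
    endloop
  endfacet
  facet normal -0.7324 -0.6808 0.0000
    outer loop
      vertex 0.583 3.629 0.000
      vertex 3.221 0.791 14.700
      vertex 0.583 3.629 14.700
    endloop
  endfacet
  facet normal -0.1925 -0.9813 0.0000
    outer loop
      vertex 3.221 0.791 0.000
      vertex 7.024 0.045 0.000
      vertex 7.024 0.045 14.700
    endloop
  endfacet
  facet normal -0.1925 -0.9813 0.0000
    outer loop
      vertex 3.221 0.791 0.000
      vertex 7.024 0.045 14.700
      vertex 3.221 0.791 14.700
    endloop
  endfacet
  facet normal 0.4211 -0.9070 0.0000
    outer loop
      vertex 7.024 0.045 0.000
      vertex 10.539 1.677 0.000
      vertex 10.539 1.677 14.700
    endloop
  endfacet
  facet normal 0.4211 -0.9070 0.0000
    outer loop
      vertex 7.024 0.045 0.000
      vertex 10.539 1.677 14.700
      vertex 7.024 0.045 14.700
    endloop
  endfacet
  facet normal 0.8739 -0.4861 0.0000
    outer loop
      vertex 10.539 1.677 0.000
      vertex 12.423 5.064 0.000
      vertex 12.423 5.064 14.700
    endloop
  endfacet
  facet normal 0.8739 -0.4861 0.0000
    outer loop
      vertex 10.539 1.677 0.000
      vertex 12.423 5.064 14.700
      vertex 10.539 1.677 14.700
    endloop
  endfacet
  facet normal 0.9927 0.1203 0.0000
    outer loop
      vertex 12.423 5.064 0.000
      vertex 11.957 8.911 0.000
      vertex 11.957 8.911 14.700
    endloop
  endfacet
  facet normal 0.9927 0.1203 0.0000
    outer loop
      vertex 12.423 5.064 0.000
      vertex 11.957 8.911 14.700
      vertex 12.423 5.064 14.700
    endloop
  endfacet
endsolid part

The G0 Z moves step by Δz≈4.900 mm. Every layer's G1 loop is the same polygon, so the solid is a straight extrusion of it from z=0 to z≈14.7. Closing with flat bottom and top caps and triangulating gives 36 facets — a regular 10-sided prism (a cylinder approximated with 10 flat sides), circumscribed radius ≈ 6.27 mm, height ≈ 14.7 mm.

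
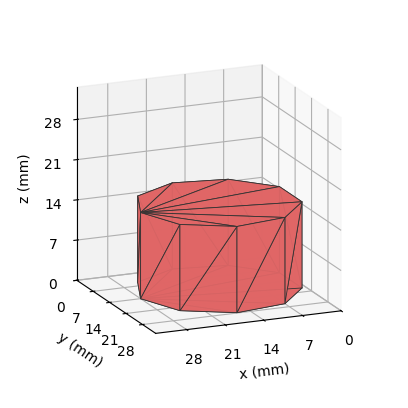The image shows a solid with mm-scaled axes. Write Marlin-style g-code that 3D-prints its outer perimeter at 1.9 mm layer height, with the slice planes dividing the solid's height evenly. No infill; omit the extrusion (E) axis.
Reading the render: the shape is a regular 9-sided prism (a cylinder approximated with 9 flat sides), circumscribed radius ≈ 14 mm, height ≈ 15 mm (dimensions read to the nearest mm from the axis ticks). For the g-code, the solid's height is divided into equal slices at the stated Δz and each level perimeter traced with G1 moves after a G0 lift.

; perimeter-only toolpath
G21 ; units = mm
G90 ; absolute positioning
G28 ; home
; layer 1
G0 Z1.9
G0 X28.0 Y14.0
G1 X24.7 Y23.0
G1 X16.4 Y27.8
G1 X7.0 Y26.1
G1 X0.8 Y18.8
G1 X0.8 Y9.2
G1 X7.0 Y1.9
G1 X16.4 Y0.2
G1 X24.7 Y5.0
G1 X28.0 Y14.0
; layer 2
G0 Z3.8
G0 X28.0 Y14.0
G1 X24.7 Y23.0
G1 X16.4 Y27.8
G1 X7.0 Y26.1
G1 X0.8 Y18.8
G1 X0.8 Y9.2
G1 X7.0 Y1.9
G1 X16.4 Y0.2
G1 X24.7 Y5.0
G1 X28.0 Y14.0
; layer 3
G0 Z5.6
G0 X28.0 Y14.0
G1 X24.7 Y23.0
G1 X16.4 Y27.8
G1 X7.0 Y26.1
G1 X0.8 Y18.8
G1 X0.8 Y9.2
G1 X7.0 Y1.9
G1 X16.4 Y0.2
G1 X24.7 Y5.0
G1 X28.0 Y14.0
; layer 4
G0 Z7.5
G0 X28.0 Y14.0
G1 X24.7 Y23.0
G1 X16.4 Y27.8
G1 X7.0 Y26.1
G1 X0.8 Y18.8
G1 X0.8 Y9.2
G1 X7.0 Y1.9
G1 X16.4 Y0.2
G1 X24.7 Y5.0
G1 X28.0 Y14.0
; layer 5
G0 Z9.4
G0 X28.0 Y14.0
G1 X24.7 Y23.0
G1 X16.4 Y27.8
G1 X7.0 Y26.1
G1 X0.8 Y18.8
G1 X0.8 Y9.2
G1 X7.0 Y1.9
G1 X16.4 Y0.2
G1 X24.7 Y5.0
G1 X28.0 Y14.0
; layer 6
G0 Z11.2
G0 X28.0 Y14.0
G1 X24.7 Y23.0
G1 X16.4 Y27.8
G1 X7.0 Y26.1
G1 X0.8 Y18.8
G1 X0.8 Y9.2
G1 X7.0 Y1.9
G1 X16.4 Y0.2
G1 X24.7 Y5.0
G1 X28.0 Y14.0
; layer 7
G0 Z13.1
G0 X28.0 Y14.0
G1 X24.7 Y23.0
G1 X16.4 Y27.8
G1 X7.0 Y26.1
G1 X0.8 Y18.8
G1 X0.8 Y9.2
G1 X7.0 Y1.9
G1 X16.4 Y0.2
G1 X24.7 Y5.0
G1 X28.0 Y14.0
; layer 8
G0 Z15.0
G0 X28.0 Y14.0
G1 X24.7 Y23.0
G1 X16.4 Y27.8
G1 X7.0 Y26.1
G1 X0.8 Y18.8
G1 X0.8 Y9.2
G1 X7.0 Y1.9
G1 X16.4 Y0.2
G1 X24.7 Y5.0
G1 X28.0 Y14.0
M2 ; end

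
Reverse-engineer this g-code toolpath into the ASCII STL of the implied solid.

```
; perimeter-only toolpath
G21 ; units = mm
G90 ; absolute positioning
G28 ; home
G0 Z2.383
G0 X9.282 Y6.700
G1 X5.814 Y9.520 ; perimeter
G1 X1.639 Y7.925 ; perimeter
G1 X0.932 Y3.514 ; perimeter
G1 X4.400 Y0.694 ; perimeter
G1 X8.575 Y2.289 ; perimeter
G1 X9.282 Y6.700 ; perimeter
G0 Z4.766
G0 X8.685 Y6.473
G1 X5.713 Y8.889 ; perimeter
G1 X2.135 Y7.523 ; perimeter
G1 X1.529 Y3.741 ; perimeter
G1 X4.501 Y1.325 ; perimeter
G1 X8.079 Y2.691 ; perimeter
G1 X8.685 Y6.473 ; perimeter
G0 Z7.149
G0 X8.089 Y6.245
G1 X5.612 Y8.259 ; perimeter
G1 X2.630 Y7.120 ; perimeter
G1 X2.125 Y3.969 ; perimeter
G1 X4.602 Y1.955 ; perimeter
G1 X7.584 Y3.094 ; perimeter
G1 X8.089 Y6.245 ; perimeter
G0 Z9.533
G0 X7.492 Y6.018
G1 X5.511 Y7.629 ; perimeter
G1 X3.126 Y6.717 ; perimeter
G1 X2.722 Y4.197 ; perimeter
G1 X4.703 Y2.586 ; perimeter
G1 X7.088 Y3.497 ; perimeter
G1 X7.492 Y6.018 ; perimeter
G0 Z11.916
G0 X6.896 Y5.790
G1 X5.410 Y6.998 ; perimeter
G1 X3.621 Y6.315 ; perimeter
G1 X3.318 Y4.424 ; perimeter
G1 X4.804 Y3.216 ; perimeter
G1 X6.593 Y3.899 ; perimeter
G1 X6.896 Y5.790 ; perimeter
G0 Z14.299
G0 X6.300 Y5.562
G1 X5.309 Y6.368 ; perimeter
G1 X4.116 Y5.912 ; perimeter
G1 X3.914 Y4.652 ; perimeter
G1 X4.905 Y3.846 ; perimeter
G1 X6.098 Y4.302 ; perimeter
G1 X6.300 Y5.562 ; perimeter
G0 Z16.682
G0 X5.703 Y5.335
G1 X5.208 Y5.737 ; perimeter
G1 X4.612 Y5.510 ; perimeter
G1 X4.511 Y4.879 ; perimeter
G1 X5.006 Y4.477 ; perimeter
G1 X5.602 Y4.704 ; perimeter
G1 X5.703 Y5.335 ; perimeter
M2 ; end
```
solid part
  facet normal 0.0000 0.0000 -1.0000
    outer loop
      vertex 1.144 8.328 0.000
      vertex 5.915 10.150 0.000
      vertex 9.878 6.928 0.000
    endloop
  endfacet
  facet normal 0.0000 0.0000 -1.0000
    outer loop
      vertex 0.336 3.286 0.000
      vertex 1.144 8.328 0.000
      vertex 9.878 6.928 0.000
    endloop
  endfacet
  facet normal 0.0000 0.0000 -1.0000
    outer loop
      vertex 4.299 0.064 0.000
      vertex 0.336 3.286 0.000
      vertex 9.878 6.928 0.000
    endloop
  endfacet
  facet normal 0.0000 0.0000 -1.0000
    outer loop
      vertex 9.070 1.886 0.000
      vertex 4.299 0.064 0.000
      vertex 9.878 6.928 0.000
    endloop
  endfacet
  facet normal 0.6145 0.7558 0.2260
    outer loop
      vertex 9.878 6.928 0.000
      vertex 5.915 10.150 0.000
      vertex 5.107 5.107 19.065
    endloop
  endfacet
  facet normal -0.3475 0.9100 0.2260
    outer loop
      vertex 5.915 10.150 0.000
      vertex 1.144 8.328 0.000
      vertex 5.107 5.107 19.065
    endloop
  endfacet
  facet normal -0.9619 0.1541 0.2260
    outer loop
      vertex 1.144 8.328 0.000
      vertex 0.336 3.286 0.000
      vertex 5.107 5.107 19.065
    endloop
  endfacet
  facet normal -0.6145 -0.7558 0.2260
    outer loop
      vertex 0.336 3.286 0.000
      vertex 4.299 0.064 0.000
      vertex 5.107 5.107 19.065
    endloop
  endfacet
  facet normal 0.3475 -0.9100 0.2260
    outer loop
      vertex 4.299 0.064 0.000
      vertex 9.070 1.886 0.000
      vertex 5.107 5.107 19.065
    endloop
  endfacet
  facet normal 0.9619 -0.1541 0.2260
    outer loop
      vertex 9.070 1.886 0.000
      vertex 9.878 6.928 0.000
      vertex 5.107 5.107 19.065
    endloop
  endfacet
endsolid part

The G0 Z moves step by Δz≈2.383 mm. The G1 loops shrink linearly with z, so the solid tapers from its base footprint up to z≈19.1. Closing with a flat bottom cap and the tapered top and triangulating gives 10 facets — a regular 6-sided pyramid, base circumscribed radius ≈ 5.11 mm, apex at z ≈ 19.1 mm.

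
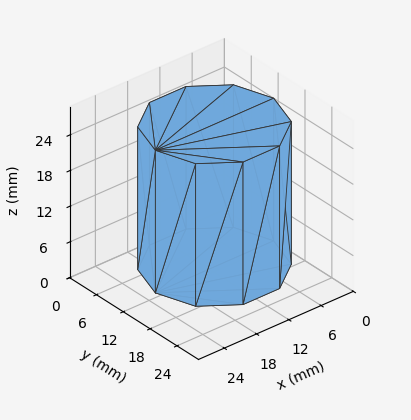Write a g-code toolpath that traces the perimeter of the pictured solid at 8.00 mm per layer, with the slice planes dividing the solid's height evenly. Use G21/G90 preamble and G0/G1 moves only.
Reading the render: the shape is a regular 10-sided prism (a cylinder approximated with 10 flat sides), circumscribed radius ≈ 11 mm, height ≈ 24 mm (dimensions read to the nearest mm from the axis ticks). For the g-code, the solid's height is divided into equal slices at the stated Δz and each level perimeter traced with G1 moves after a G0 lift.

; perimeter-only toolpath
G21 ; units = mm
G90 ; absolute positioning
G28 ; home
; layer 1
G0 Z8.00
G0 X22.00 Y11.00
G1 X19.90 Y17.47
G1 X14.40 Y21.46
G1 X7.60 Y21.46
G1 X2.10 Y17.47
G1 X0.00 Y11.00
G1 X2.10 Y4.53
G1 X7.60 Y0.54
G1 X14.40 Y0.54
G1 X19.90 Y4.53
G1 X22.00 Y11.00
; layer 2
G0 Z16.00
G0 X22.00 Y11.00
G1 X19.90 Y17.47
G1 X14.40 Y21.46
G1 X7.60 Y21.46
G1 X2.10 Y17.47
G1 X0.00 Y11.00
G1 X2.10 Y4.53
G1 X7.60 Y0.54
G1 X14.40 Y0.54
G1 X19.90 Y4.53
G1 X22.00 Y11.00
; layer 3
G0 Z24.00
G0 X22.00 Y11.00
G1 X19.90 Y17.47
G1 X14.40 Y21.46
G1 X7.60 Y21.46
G1 X2.10 Y17.47
G1 X0.00 Y11.00
G1 X2.10 Y4.53
G1 X7.60 Y0.54
G1 X14.40 Y0.54
G1 X19.90 Y4.53
G1 X22.00 Y11.00
M2 ; end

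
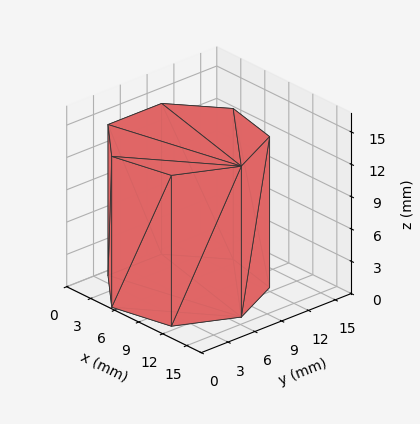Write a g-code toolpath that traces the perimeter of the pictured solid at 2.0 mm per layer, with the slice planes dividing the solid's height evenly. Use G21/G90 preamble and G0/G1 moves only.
Reading the render: the shape is a regular 7-sided prism (a cylinder approximated with 7 flat sides), circumscribed radius ≈ 7 mm, height ≈ 14 mm (dimensions read to the nearest mm from the axis ticks). For the g-code, the solid's height is divided into equal slices at the stated Δz and each level perimeter traced with G1 moves after a G0 lift.

; perimeter-only toolpath
G21 ; units = mm
G90 ; absolute positioning
G28 ; home
; layer 1
G0 Z2.0
G0 X14.0 Y7.0
G1 X11.4 Y12.5
G1 X5.4 Y13.8
G1 X0.7 Y10.0
G1 X0.7 Y4.0
G1 X5.4 Y0.2
G1 X11.4 Y1.5
G1 X14.0 Y7.0
; layer 2
G0 Z4.0
G0 X14.0 Y7.0
G1 X11.4 Y12.5
G1 X5.4 Y13.8
G1 X0.7 Y10.0
G1 X0.7 Y4.0
G1 X5.4 Y0.2
G1 X11.4 Y1.5
G1 X14.0 Y7.0
; layer 3
G0 Z6.0
G0 X14.0 Y7.0
G1 X11.4 Y12.5
G1 X5.4 Y13.8
G1 X0.7 Y10.0
G1 X0.7 Y4.0
G1 X5.4 Y0.2
G1 X11.4 Y1.5
G1 X14.0 Y7.0
; layer 4
G0 Z8.0
G0 X14.0 Y7.0
G1 X11.4 Y12.5
G1 X5.4 Y13.8
G1 X0.7 Y10.0
G1 X0.7 Y4.0
G1 X5.4 Y0.2
G1 X11.4 Y1.5
G1 X14.0 Y7.0
; layer 5
G0 Z10.0
G0 X14.0 Y7.0
G1 X11.4 Y12.5
G1 X5.4 Y13.8
G1 X0.7 Y10.0
G1 X0.7 Y4.0
G1 X5.4 Y0.2
G1 X11.4 Y1.5
G1 X14.0 Y7.0
; layer 6
G0 Z12.0
G0 X14.0 Y7.0
G1 X11.4 Y12.5
G1 X5.4 Y13.8
G1 X0.7 Y10.0
G1 X0.7 Y4.0
G1 X5.4 Y0.2
G1 X11.4 Y1.5
G1 X14.0 Y7.0
; layer 7
G0 Z14.0
G0 X14.0 Y7.0
G1 X11.4 Y12.5
G1 X5.4 Y13.8
G1 X0.7 Y10.0
G1 X0.7 Y4.0
G1 X5.4 Y0.2
G1 X11.4 Y1.5
G1 X14.0 Y7.0
M2 ; end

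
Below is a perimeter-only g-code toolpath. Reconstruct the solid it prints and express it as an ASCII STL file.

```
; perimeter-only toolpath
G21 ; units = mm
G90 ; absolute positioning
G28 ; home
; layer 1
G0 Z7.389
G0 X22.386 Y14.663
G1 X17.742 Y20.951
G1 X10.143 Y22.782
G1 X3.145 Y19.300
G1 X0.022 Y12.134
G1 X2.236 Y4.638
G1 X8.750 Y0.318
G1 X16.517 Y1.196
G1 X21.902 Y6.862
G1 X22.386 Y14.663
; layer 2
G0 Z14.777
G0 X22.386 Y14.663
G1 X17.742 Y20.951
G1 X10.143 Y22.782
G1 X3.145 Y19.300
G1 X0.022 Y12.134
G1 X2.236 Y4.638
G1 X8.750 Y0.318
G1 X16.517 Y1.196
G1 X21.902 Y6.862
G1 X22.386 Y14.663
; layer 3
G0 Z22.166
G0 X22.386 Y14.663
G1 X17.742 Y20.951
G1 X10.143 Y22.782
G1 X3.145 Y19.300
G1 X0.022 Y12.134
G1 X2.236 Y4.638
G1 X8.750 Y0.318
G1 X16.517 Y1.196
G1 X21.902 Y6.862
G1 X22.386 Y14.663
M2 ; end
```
solid part
  facet normal 0.0000 0.0000 -1.0000
    outer loop
      vertex 10.143 22.782 0.000
      vertex 17.742 20.951 0.000
      vertex 22.386 14.663 0.000
    endloop
  endfacet
  facet normal 0.0000 0.0000 -1.0000
    outer loop
      vertex 3.145 19.300 0.000
      vertex 10.143 22.782 0.000
      vertex 22.386 14.663 0.000
    endloop
  endfacet
  facet normal 0.0000 0.0000 -1.0000
    outer loop
      vertex 0.022 12.134 0.000
      vertex 3.145 19.300 0.000
      vertex 22.386 14.663 0.000
    endloop
  endfacet
  facet normal 0.0000 0.0000 -1.0000
    outer loop
      vertex 2.236 4.638 0.000
      vertex 0.022 12.134 0.000
      vertex 22.386 14.663 0.000
    endloop
  endfacet
  facet normal 0.0000 0.0000 -1.0000
    outer loop
      vertex 8.750 0.318 0.000
      vertex 2.236 4.638 0.000
      vertex 22.386 14.663 0.000
    endloop
  endfacet
  facet normal 0.0000 0.0000 -1.0000
    outer loop
      vertex 16.517 1.196 0.000
      vertex 8.750 0.318 0.000
      vertex 22.386 14.663 0.000
    endloop
  endfacet
  facet normal 0.0000 0.0000 -1.0000
    outer loop
      vertex 21.902 6.862 0.000
      vertex 16.517 1.196 0.000
      vertex 22.386 14.663 0.000
    endloop
  endfacet
  facet normal 0.0000 0.0000 1.0000
    outer loop
      vertex 22.386 14.663 22.166
      vertex 17.742 20.951 22.166
      vertex 10.143 22.782 22.166
    endloop
  endfacet
  facet normal 0.0000 0.0000 1.0000
    outer loop
      vertex 22.386 14.663 22.166
      vertex 10.143 22.782 22.166
      vertex 3.145 19.300 22.166
    endloop
  endfacet
  facet normal 0.0000 0.0000 1.0000
    outer loop
      vertex 22.386 14.663 22.166
      vertex 3.145 19.300 22.166
      vertex 0.022 12.134 22.166
    endloop
  endfacet
  facet normal 0.0000 0.0000 1.0000
    outer loop
      vertex 22.386 14.663 22.166
      vertex 0.022 12.134 22.166
      vertex 2.236 4.638 22.166
    endloop
  endfacet
  facet normal 0.0000 0.0000 1.0000
    outer loop
      vertex 22.386 14.663 22.166
      vertex 2.236 4.638 22.166
      vertex 8.750 0.318 22.166
    endloop
  endfacet
  facet normal 0.0000 0.0000 1.0000
    outer loop
      vertex 22.386 14.663 22.166
      vertex 8.750 0.318 22.166
      vertex 16.517 1.196 22.166
    endloop
  endfacet
  facet normal 0.0000 0.0000 1.0000
    outer loop
      vertex 22.386 14.663 22.166
      vertex 16.517 1.196 22.166
      vertex 21.902 6.862 22.166
    endloop
  endfacet
  facet normal 0.8044 0.5941 0.0000
    outer loop
      vertex 22.386 14.663 0.000
      vertex 17.742 20.951 0.000
      vertex 17.742 20.951 22.166
    endloop
  endfacet
  facet normal 0.8044 0.5941 0.0000
    outer loop
      vertex 22.386 14.663 0.000
      vertex 17.742 20.951 22.166
      vertex 22.386 14.663 22.166
    endloop
  endfacet
  facet normal 0.2342 0.9722 0.0000
    outer loop
      vertex 17.742 20.951 0.000
      vertex 10.143 22.782 0.000
      vertex 10.143 22.782 22.166
    endloop
  endfacet
  facet normal 0.2342 0.9722 0.0000
    outer loop
      vertex 17.742 20.951 0.000
      vertex 10.143 22.782 22.166
      vertex 17.742 20.951 22.166
    endloop
  endfacet
  facet normal -0.4455 0.8953 0.0000
    outer loop
      vertex 10.143 22.782 0.000
      vertex 3.145 19.300 0.000
      vertex 3.145 19.300 22.166
    endloop
  endfacet
  facet normal -0.4455 0.8953 0.0000
    outer loop
      vertex 10.143 22.782 0.000
      vertex 3.145 19.300 22.166
      vertex 10.143 22.782 22.166
    endloop
  endfacet
  facet normal -0.9167 0.3995 0.0000
    outer loop
      vertex 3.145 19.300 0.000
      vertex 0.022 12.134 0.000
      vertex 0.022 12.134 22.166
    endloop
  endfacet
  facet normal -0.9167 0.3995 0.0000
    outer loop
      vertex 3.145 19.300 0.000
      vertex 0.022 12.134 22.166
      vertex 3.145 19.300 22.166
    endloop
  endfacet
  facet normal -0.9590 -0.2833 0.0000
    outer loop
      vertex 0.022 12.134 0.000
      vertex 2.236 4.638 0.000
      vertex 2.236 4.638 22.166
    endloop
  endfacet
  facet normal -0.9590 -0.2833 0.0000
    outer loop
      vertex 0.022 12.134 0.000
      vertex 2.236 4.638 22.166
      vertex 0.022 12.134 22.166
    endloop
  endfacet
  facet normal -0.5527 -0.8334 0.0000
    outer loop
      vertex 2.236 4.638 0.000
      vertex 8.750 0.318 0.000
      vertex 8.750 0.318 22.166
    endloop
  endfacet
  facet normal -0.5527 -0.8334 0.0000
    outer loop
      vertex 2.236 4.638 0.000
      vertex 8.750 0.318 22.166
      vertex 2.236 4.638 22.166
    endloop
  endfacet
  facet normal 0.1123 -0.9937 0.0000
    outer loop
      vertex 8.750 0.318 0.000
      vertex 16.517 1.196 0.000
      vertex 16.517 1.196 22.166
    endloop
  endfacet
  facet normal 0.1123 -0.9937 0.0000
    outer loop
      vertex 8.750 0.318 0.000
      vertex 16.517 1.196 22.166
      vertex 8.750 0.318 22.166
    endloop
  endfacet
  facet normal 0.7249 -0.6889 0.0000
    outer loop
      vertex 16.517 1.196 0.000
      vertex 21.902 6.862 0.000
      vertex 21.902 6.862 22.166
    endloop
  endfacet
  facet normal 0.7249 -0.6889 0.0000
    outer loop
      vertex 16.517 1.196 0.000
      vertex 21.902 6.862 22.166
      vertex 16.517 1.196 22.166
    endloop
  endfacet
  facet normal 0.9981 -0.0619 0.0000
    outer loop
      vertex 21.902 6.862 0.000
      vertex 22.386 14.663 0.000
      vertex 22.386 14.663 22.166
    endloop
  endfacet
  facet normal 0.9981 -0.0619 0.0000
    outer loop
      vertex 21.902 6.862 0.000
      vertex 22.386 14.663 22.166
      vertex 21.902 6.862 22.166
    endloop
  endfacet
endsolid part

The G0 Z moves step by Δz≈7.389 mm. Every layer's G1 loop is the same polygon, so the solid is a straight extrusion of it from z=0 to z≈22.2. Closing with flat bottom and top caps and triangulating gives 32 facets — a regular 9-sided prism (a cylinder approximated with 9 flat sides), circumscribed radius ≈ 11.4 mm, height ≈ 22.2 mm.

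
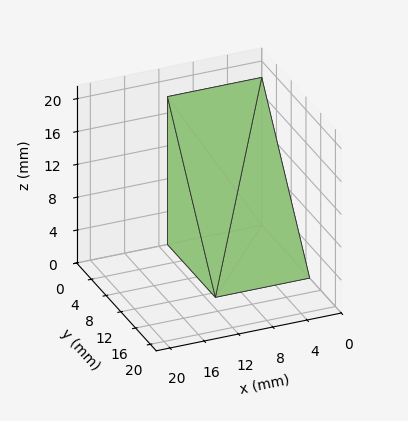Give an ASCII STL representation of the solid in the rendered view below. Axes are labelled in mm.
Reading the render: the shape is a wedge (ramp): 11 × 13 mm base, rising to 18 mm along the y=0 edge and sloping linearly to z=0 at y=13 (dimensions read to the nearest mm from the axis ticks). For the STL, each face is triangulated and given an outward normal.

solid part
  facet normal 0.0000 0.0000 -1.0000
    outer loop
      vertex 11.000 13.000 0.000
      vertex 11.000 0.000 0.000
      vertex 0.000 0.000 0.000
    endloop
  endfacet
  facet normal 0.0000 0.0000 -1.0000
    outer loop
      vertex 0.000 13.000 0.000
      vertex 11.000 13.000 0.000
      vertex 0.000 0.000 0.000
    endloop
  endfacet
  facet normal 0.0000 -1.0000 0.0000
    outer loop
      vertex 0.000 0.000 0.000
      vertex 11.000 0.000 0.000
      vertex 11.000 0.000 18.000
    endloop
  endfacet
  facet normal 0.0000 -1.0000 0.0000
    outer loop
      vertex 0.000 0.000 0.000
      vertex 11.000 0.000 18.000
      vertex 0.000 0.000 18.000
    endloop
  endfacet
  facet normal 0.0000 0.8107 0.5855
    outer loop
      vertex 0.000 0.000 18.000
      vertex 11.000 0.000 18.000
      vertex 11.000 13.000 0.000
    endloop
  endfacet
  facet normal 0.0000 0.8107 0.5855
    outer loop
      vertex 0.000 0.000 18.000
      vertex 11.000 13.000 0.000
      vertex 0.000 13.000 0.000
    endloop
  endfacet
  facet normal -1.0000 0.0000 0.0000
    outer loop
      vertex 0.000 0.000 18.000
      vertex 0.000 13.000 0.000
      vertex 0.000 0.000 0.000
    endloop
  endfacet
  facet normal 1.0000 0.0000 0.0000
    outer loop
      vertex 11.000 0.000 0.000
      vertex 11.000 13.000 0.000
      vertex 11.000 0.000 18.000
    endloop
  endfacet
endsolid part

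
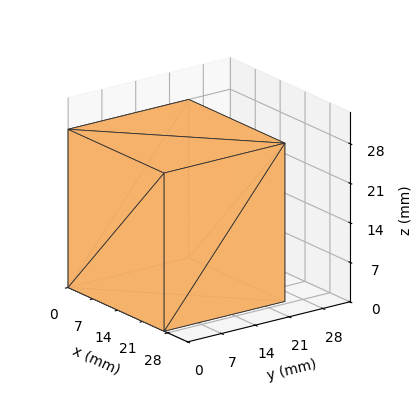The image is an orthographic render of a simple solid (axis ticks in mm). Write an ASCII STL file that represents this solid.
Reading the render: the shape is a rectangular box, roughly 27 × 25 mm footprint and 28 mm tall (dimensions read to the nearest mm from the axis ticks). For the STL, each face is triangulated and given an outward normal.

solid part
  facet normal 0.0000 0.0000 -1.0000
    outer loop
      vertex 27.000 25.000 0.000
      vertex 27.000 0.000 0.000
      vertex 0.000 0.000 0.000
    endloop
  endfacet
  facet normal 0.0000 0.0000 -1.0000
    outer loop
      vertex 0.000 25.000 0.000
      vertex 27.000 25.000 0.000
      vertex 0.000 0.000 0.000
    endloop
  endfacet
  facet normal 0.0000 0.0000 1.0000
    outer loop
      vertex 0.000 0.000 28.000
      vertex 27.000 0.000 28.000
      vertex 27.000 25.000 28.000
    endloop
  endfacet
  facet normal 0.0000 0.0000 1.0000
    outer loop
      vertex 0.000 0.000 28.000
      vertex 27.000 25.000 28.000
      vertex 0.000 25.000 28.000
    endloop
  endfacet
  facet normal 0.0000 -1.0000 0.0000
    outer loop
      vertex 0.000 0.000 0.000
      vertex 27.000 0.000 0.000
      vertex 27.000 0.000 28.000
    endloop
  endfacet
  facet normal 0.0000 -1.0000 0.0000
    outer loop
      vertex 0.000 0.000 0.000
      vertex 27.000 0.000 28.000
      vertex 0.000 0.000 28.000
    endloop
  endfacet
  facet normal 0.0000 1.0000 0.0000
    outer loop
      vertex 27.000 25.000 28.000
      vertex 27.000 25.000 0.000
      vertex 0.000 25.000 0.000
    endloop
  endfacet
  facet normal 0.0000 1.0000 0.0000
    outer loop
      vertex 0.000 25.000 28.000
      vertex 27.000 25.000 28.000
      vertex 0.000 25.000 0.000
    endloop
  endfacet
  facet normal -1.0000 0.0000 0.0000
    outer loop
      vertex 0.000 25.000 28.000
      vertex 0.000 25.000 0.000
      vertex 0.000 0.000 0.000
    endloop
  endfacet
  facet normal -1.0000 0.0000 0.0000
    outer loop
      vertex 0.000 0.000 28.000
      vertex 0.000 25.000 28.000
      vertex 0.000 0.000 0.000
    endloop
  endfacet
  facet normal 1.0000 0.0000 0.0000
    outer loop
      vertex 27.000 0.000 0.000
      vertex 27.000 25.000 0.000
      vertex 27.000 25.000 28.000
    endloop
  endfacet
  facet normal 1.0000 0.0000 0.0000
    outer loop
      vertex 27.000 0.000 0.000
      vertex 27.000 25.000 28.000
      vertex 27.000 0.000 28.000
    endloop
  endfacet
endsolid part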